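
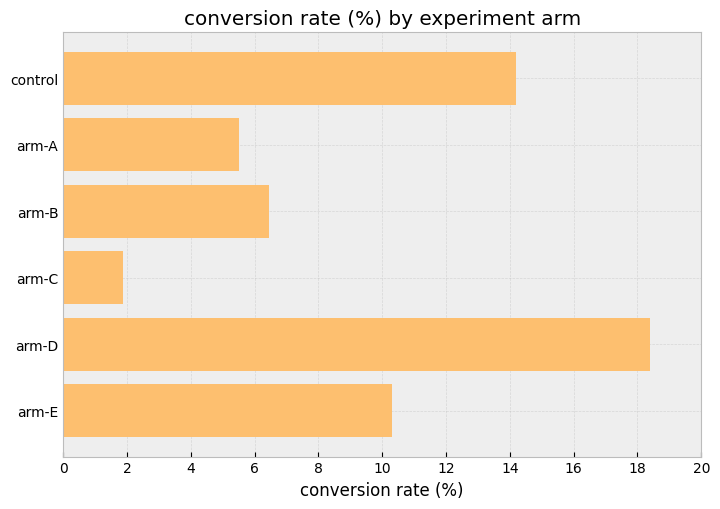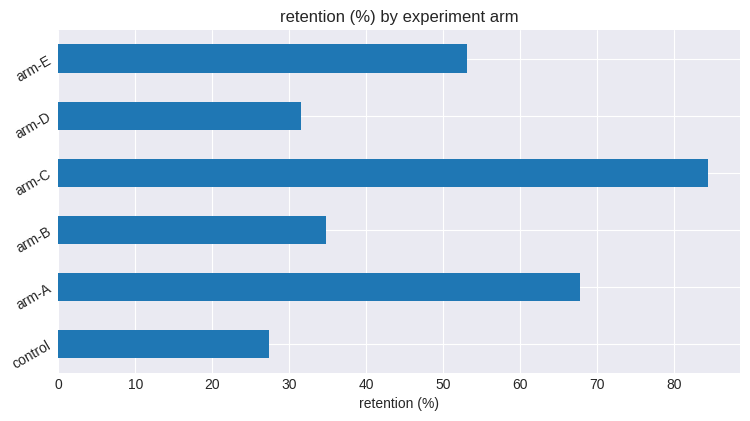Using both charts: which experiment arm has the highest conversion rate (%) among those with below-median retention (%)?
arm-D

Chart 2 median retention (%) ≈ 40; below-median experiment arms: control, arm-B, arm-D. Among those, arm-D has the highest conversion rate (%) (≈ 18).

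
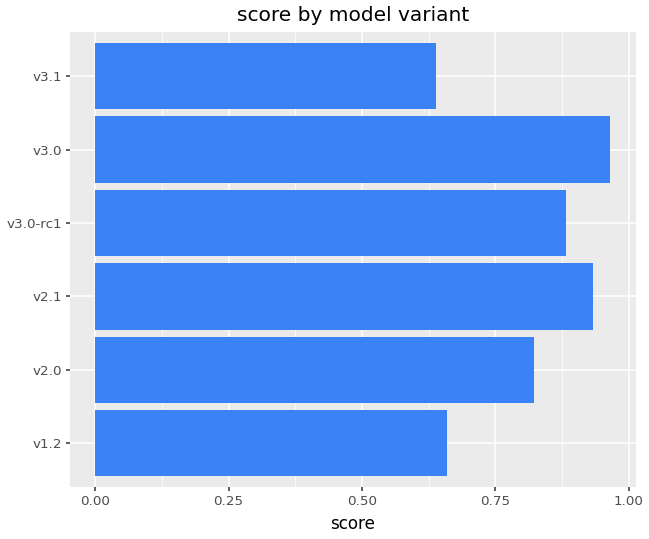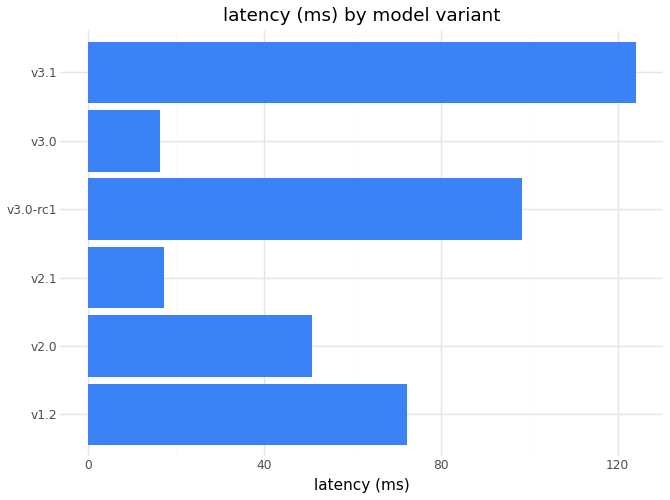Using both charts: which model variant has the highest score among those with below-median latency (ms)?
Chart 2 median latency (ms) ≈ 60; below-median model variants: v2.0, v2.1, v3.0. Among those, v3.0 has the highest score (≈ 1).

v3.0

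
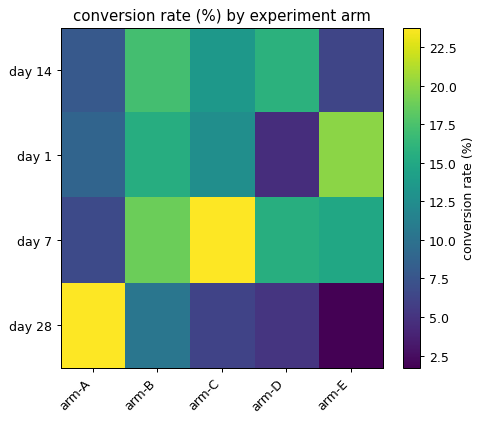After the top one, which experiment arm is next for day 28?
arm-B

Top 3 for day 28: arm-A ≈ 24, arm-B ≈ 10, arm-C ≈ 6.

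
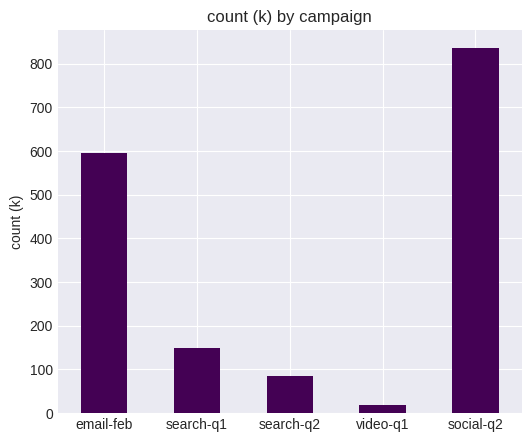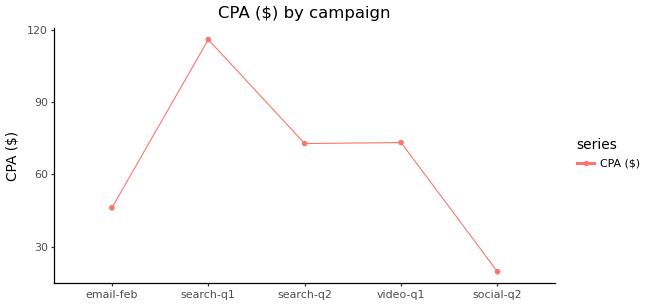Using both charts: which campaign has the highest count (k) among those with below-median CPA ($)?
Chart 2 median CPA ($) ≈ 80; below-median campaigns: email-feb, social-q2. Among those, social-q2 has the highest count (k) (≈ 800).

social-q2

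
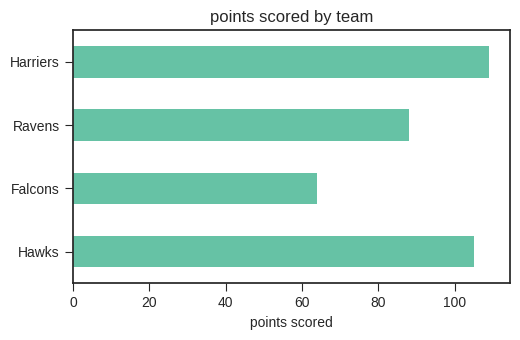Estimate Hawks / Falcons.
Hawks ≈ 100, Falcons ≈ 60; 100/60 ≈ 1.67.

≈ 1.67×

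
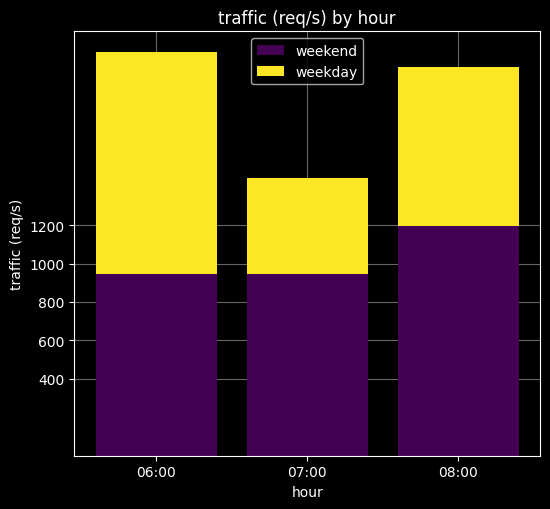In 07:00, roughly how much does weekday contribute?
≈ 400

weekday top ≈ 1400, bottom ≈ 1000; segment ≈ 400.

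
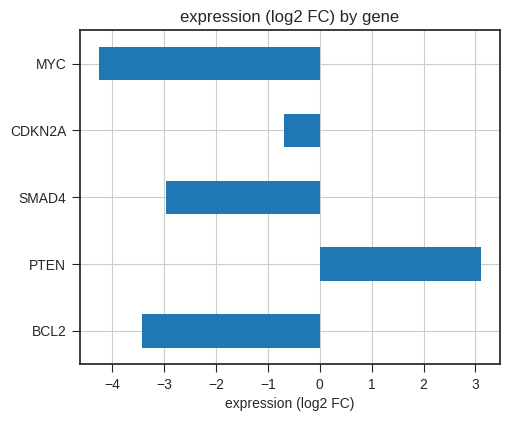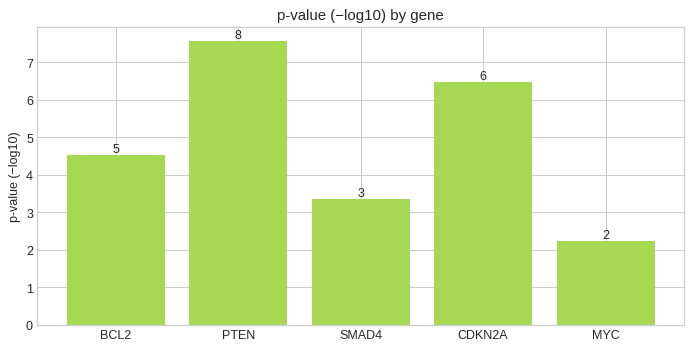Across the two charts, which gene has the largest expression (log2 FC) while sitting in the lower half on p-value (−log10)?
SMAD4

Chart 2 median p-value (−log10) ≈ 5; below-median genes: SMAD4, MYC. Among those, SMAD4 has the highest expression (log2 FC) (≈ -3).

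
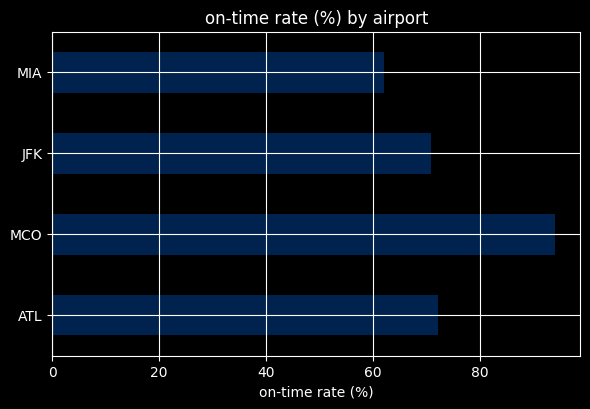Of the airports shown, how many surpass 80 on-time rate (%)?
Above 80: MCO.

1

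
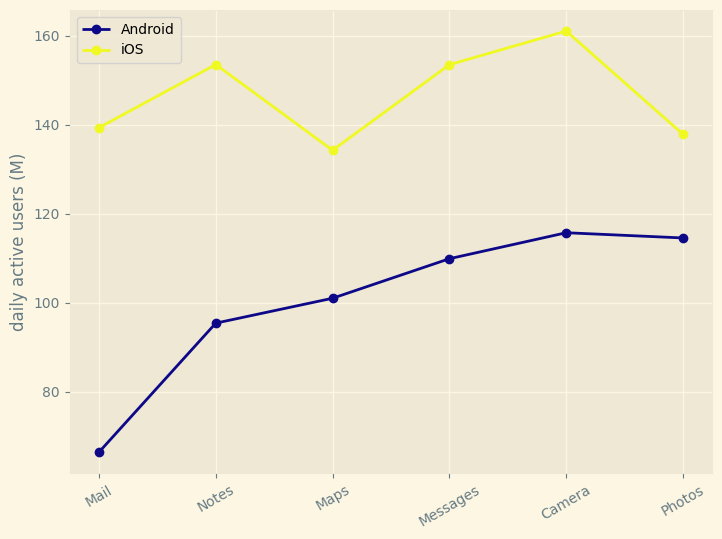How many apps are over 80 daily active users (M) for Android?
5

Above 80: Notes, Maps, Messages, Camera, Photos.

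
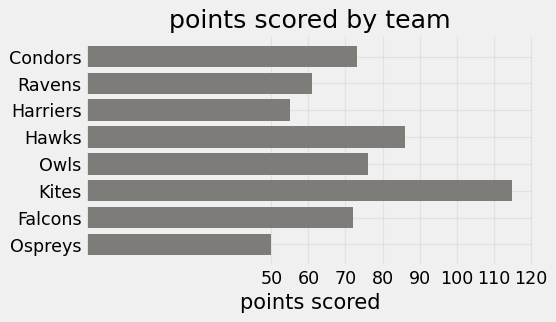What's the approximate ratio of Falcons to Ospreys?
Falcons ≈ 70, Ospreys ≈ 50; 70/50 ≈ 1.4.

≈ 1.4×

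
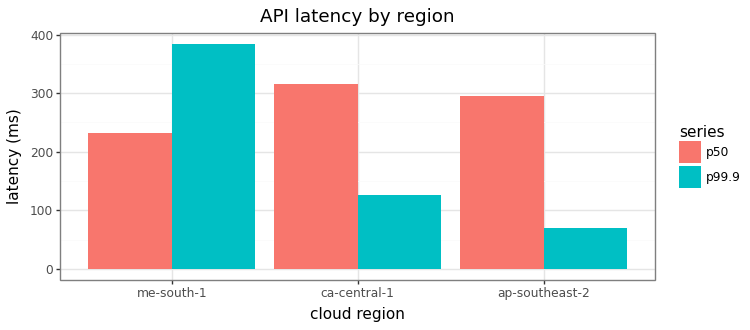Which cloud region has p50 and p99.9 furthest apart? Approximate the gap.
ap-southeast-2: p50 ≈ 300, p99.9 ≈ 50 → gap ≈ 250. Next-largest (ca-central-1) is only ≈ 150.

ap-southeast-2, ≈ 250 ms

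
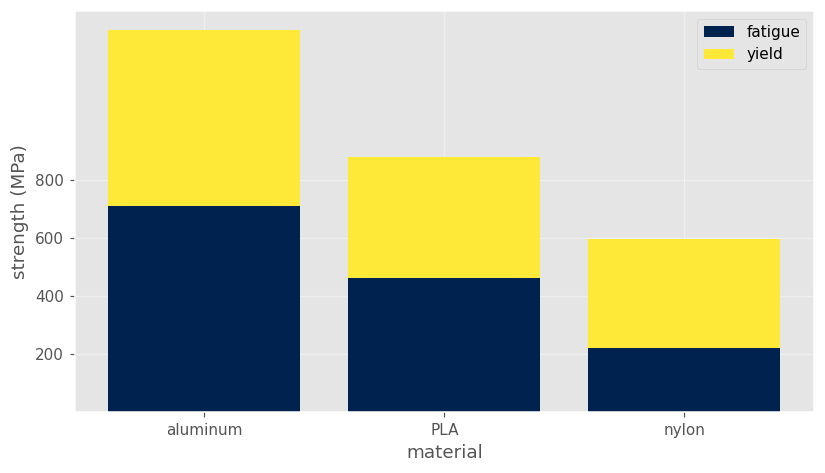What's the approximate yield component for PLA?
yield top ≈ 800, bottom ≈ 400; segment ≈ 400.

≈ 400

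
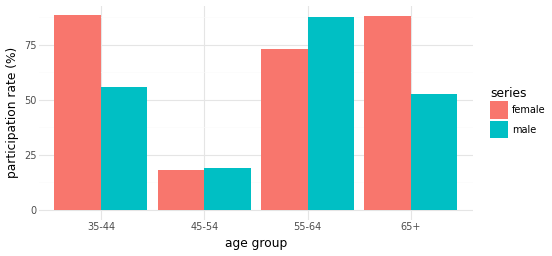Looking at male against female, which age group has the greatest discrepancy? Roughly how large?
65+, ≈ 40 %

65+: male ≈ 50, female ≈ 90 → gap ≈ 40. Next-largest (35-44) is only ≈ 30.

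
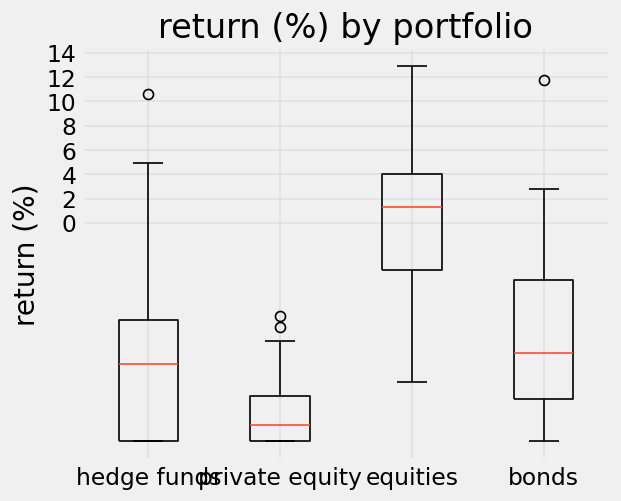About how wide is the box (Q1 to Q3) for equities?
Q3 ≈ 4, Q1 ≈ -4; IQR ≈ 8.

≈ 8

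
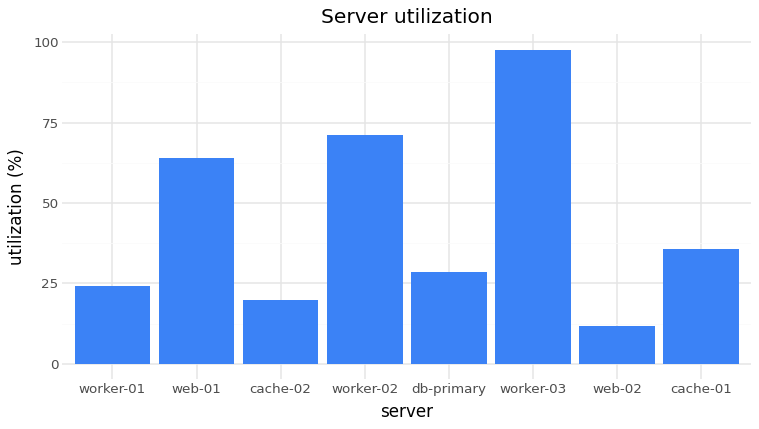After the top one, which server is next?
Top 3: worker-03 ≈ 100, worker-02 ≈ 70, web-01 ≈ 60.

worker-02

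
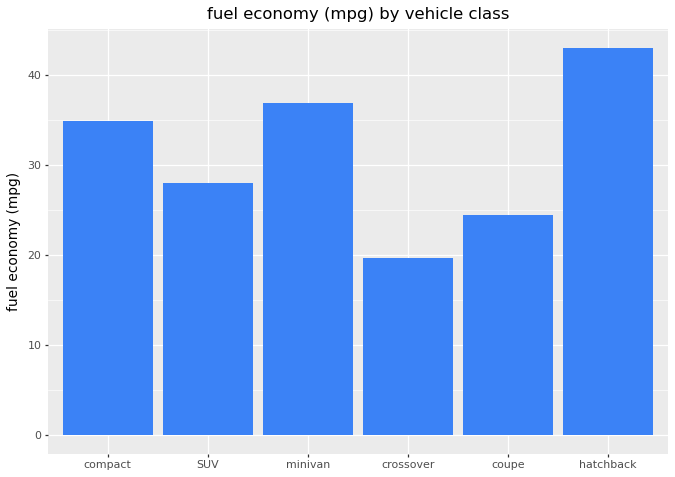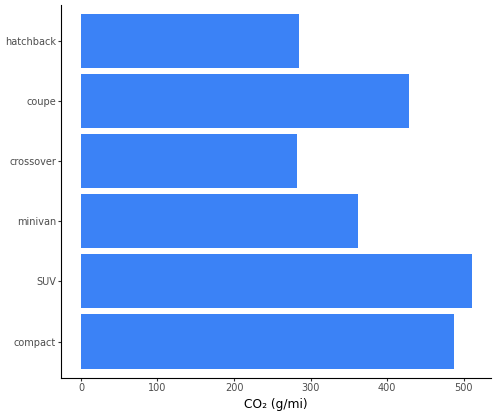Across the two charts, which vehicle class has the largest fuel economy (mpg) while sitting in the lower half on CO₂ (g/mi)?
Chart 2 median CO₂ (g/mi) ≈ 400; below-median vehicle classes: minivan, crossover, hatchback. Among those, hatchback has the highest fuel economy (mpg) (≈ 45).

hatchback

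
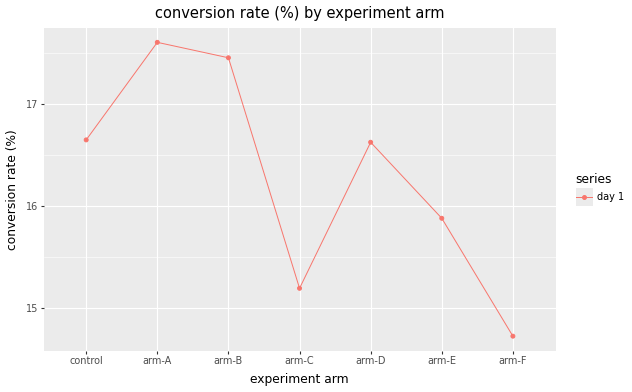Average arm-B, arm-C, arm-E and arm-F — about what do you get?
(17.5 + 15.0 + 16.0 + 14.5) / 4 ≈ 15.75.

≈ 15.75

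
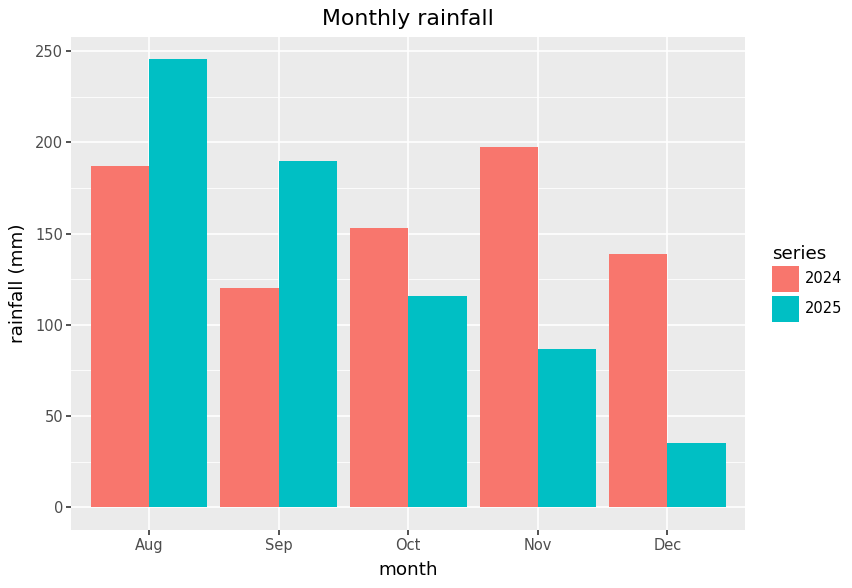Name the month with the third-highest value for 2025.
Top 4 for 2025: Aug ≈ 250, Sep ≈ 200, Oct ≈ 125, Nov ≈ 75.

Oct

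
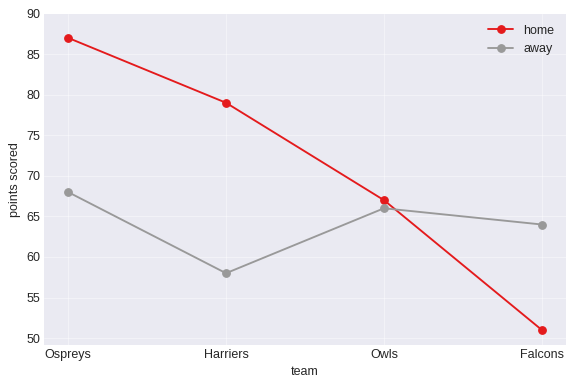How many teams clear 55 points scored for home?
3

Above 55: Ospreys, Harriers, Owls.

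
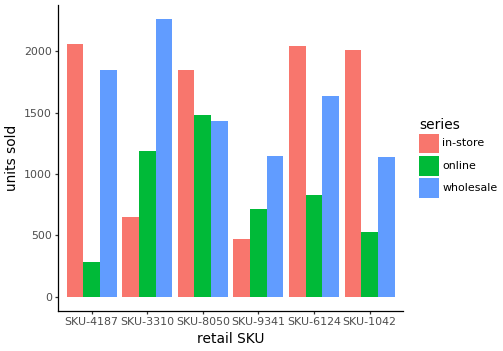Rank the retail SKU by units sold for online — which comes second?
Top 3 for online: SKU-8050 ≈ 1400, SKU-3310 ≈ 1200, SKU-6124 ≈ 800.

SKU-3310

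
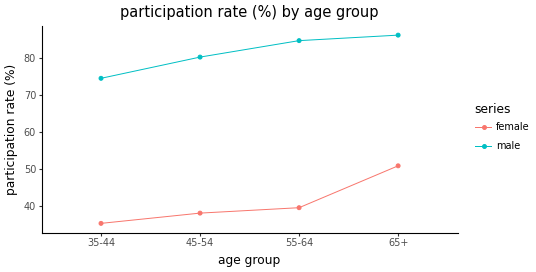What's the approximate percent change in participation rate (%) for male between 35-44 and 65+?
≈ +13.3%

35-44 ≈ 75, 65+ ≈ 85; (85 − 75) / 75 ≈ +13.3%.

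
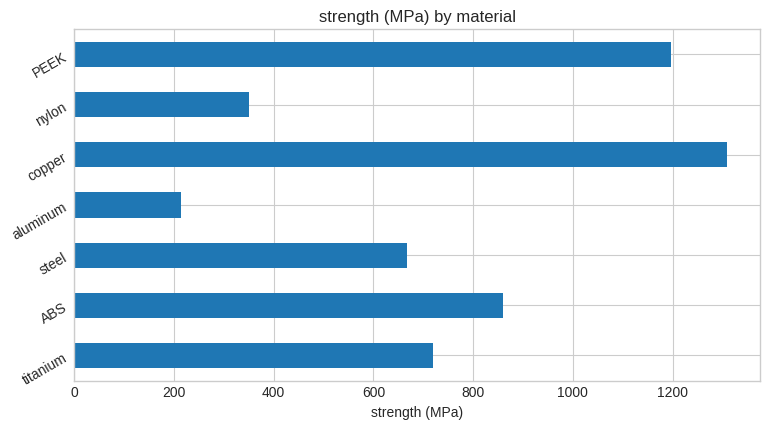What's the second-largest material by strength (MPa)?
PEEK

Top 3: copper ≈ 1400, PEEK ≈ 1200, ABS ≈ 800.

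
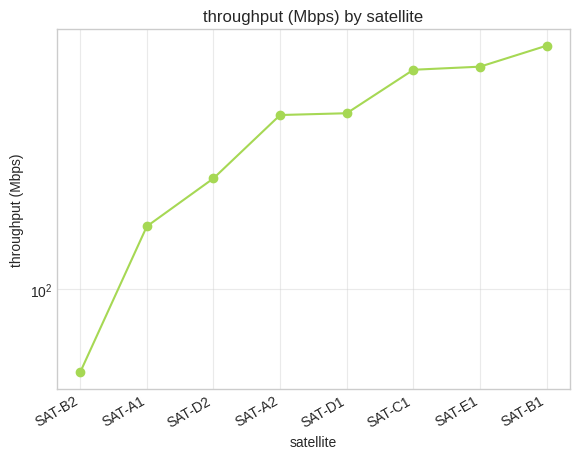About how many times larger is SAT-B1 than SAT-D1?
≈ 1.71×

SAT-B1 ≈ 600, SAT-D1 ≈ 350; 600/350 ≈ 1.71.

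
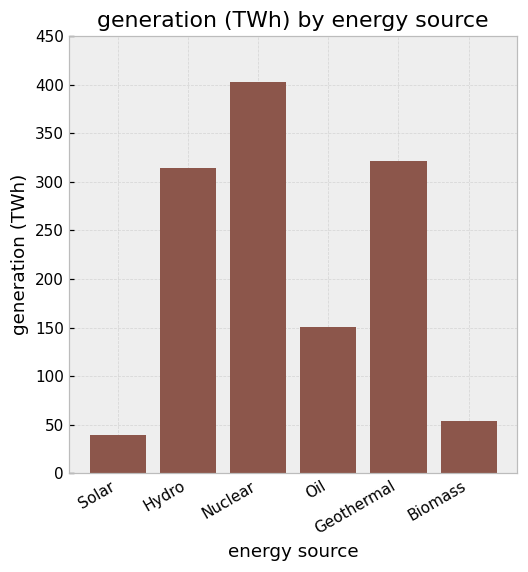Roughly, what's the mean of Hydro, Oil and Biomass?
≈ 167

(300 + 150 + 50) / 3 ≈ 167.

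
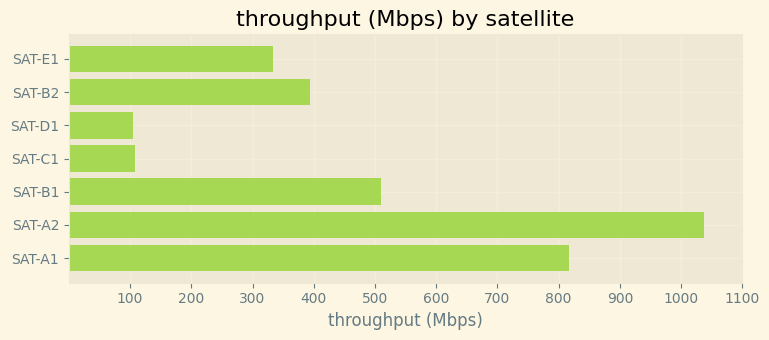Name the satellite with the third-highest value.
SAT-B1

Top 4: SAT-A2 ≈ 1000, SAT-A1 ≈ 800, SAT-B1 ≈ 500, SAT-B2 ≈ 400.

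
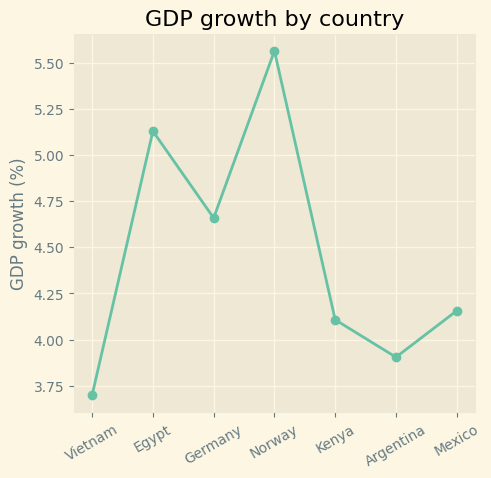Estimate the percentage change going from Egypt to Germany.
Egypt ≈ 5.2, Germany ≈ 4.6; (4.6 − 5.2) / 5.2 ≈ -11.5%.

≈ -11.5%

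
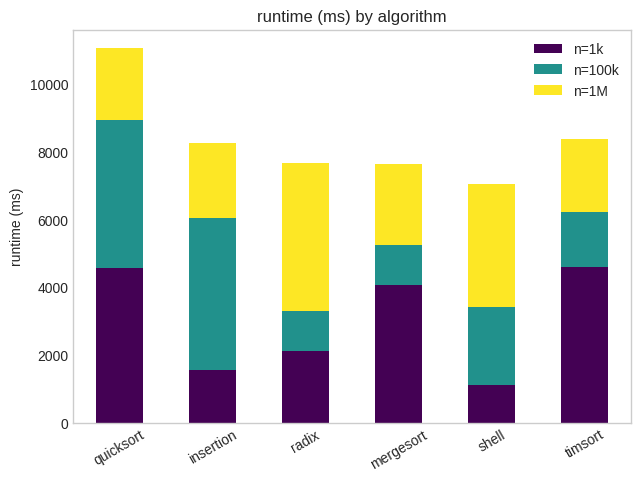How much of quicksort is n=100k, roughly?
n=100k top ≈ 9000, bottom ≈ 5000; segment ≈ 4000.

≈ 4000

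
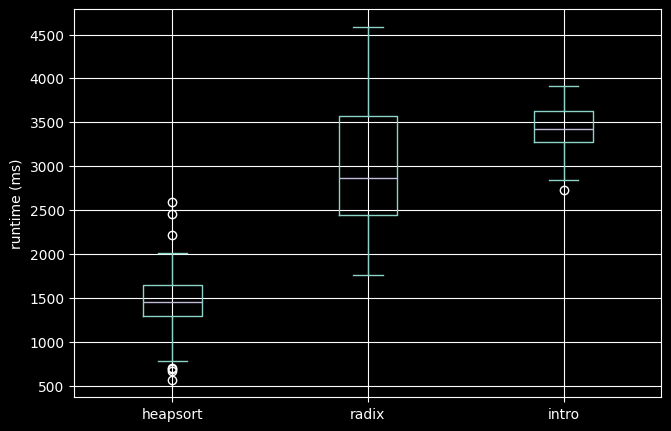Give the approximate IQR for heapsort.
≈ 400

Q3 ≈ 1600, Q1 ≈ 1200; IQR ≈ 400.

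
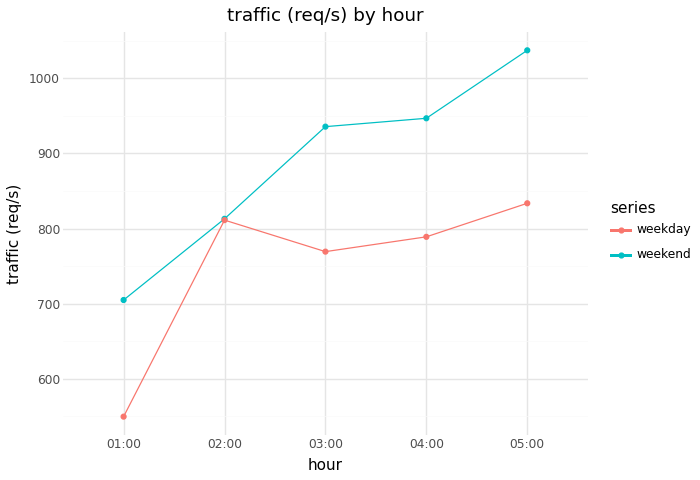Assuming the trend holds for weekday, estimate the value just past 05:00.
Last three: 750, 800, 850 → slope ≈ 50/step → next ≈ 900.

≈ 900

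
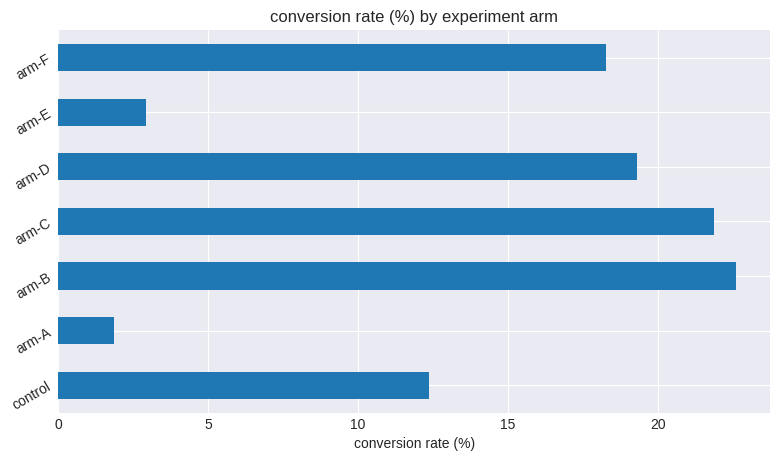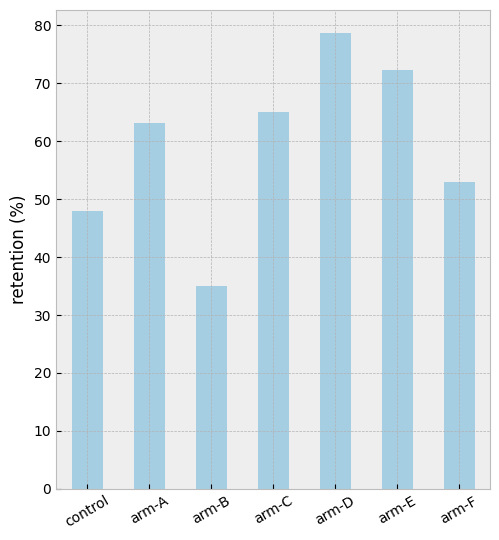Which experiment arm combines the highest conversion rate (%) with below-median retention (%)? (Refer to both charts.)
arm-B

Chart 2 median retention (%) ≈ 60; below-median experiment arms: control, arm-B, arm-F. Among those, arm-B has the highest conversion rate (%) (≈ 25).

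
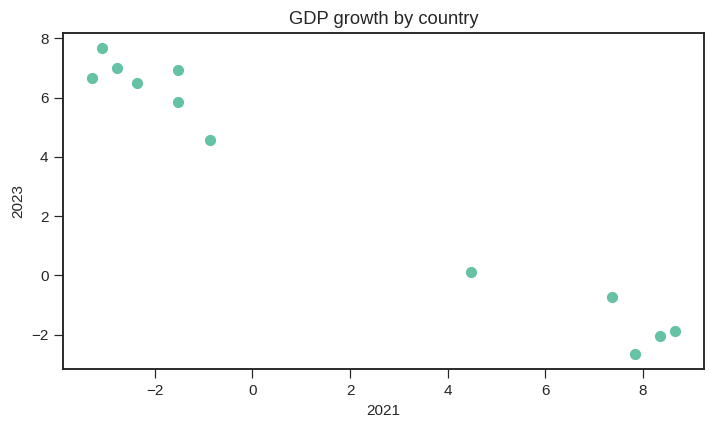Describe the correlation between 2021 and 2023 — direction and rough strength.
Points are negatively correlated; strong (|r| ≈ 1.0).

negative, strong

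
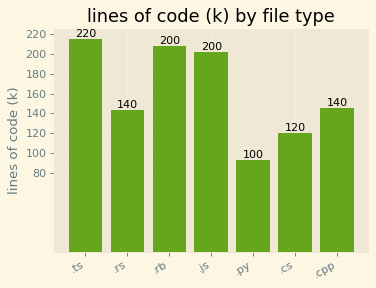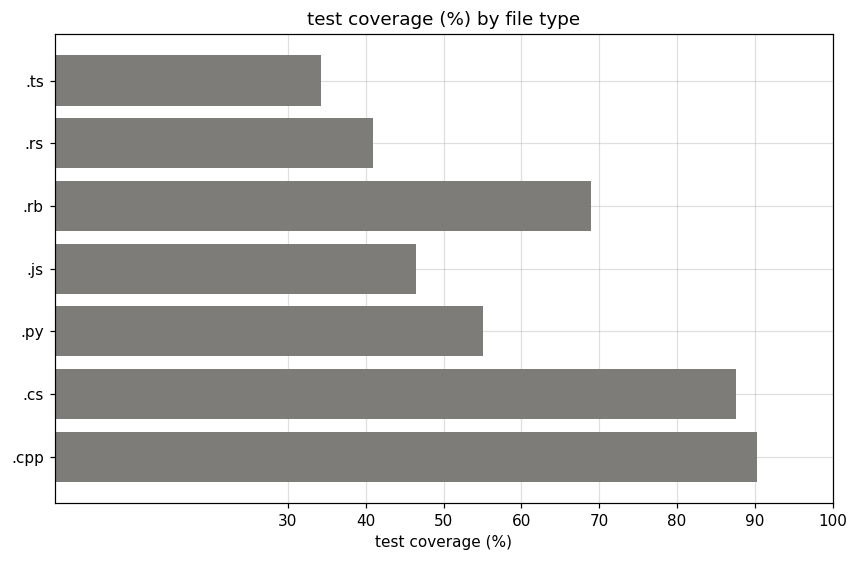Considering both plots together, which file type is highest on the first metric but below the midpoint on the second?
Chart 2 median test coverage (%) ≈ 60; below-median file types: .ts, .rs, .js. Among those, .ts has the highest lines of code (k) (≈ 220).

.ts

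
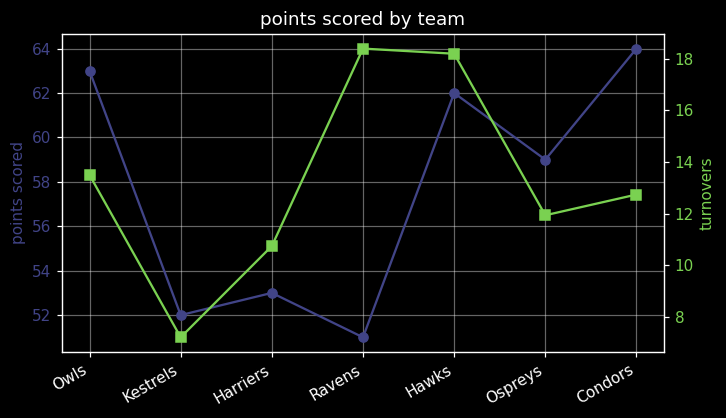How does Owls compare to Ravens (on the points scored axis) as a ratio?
Owls ≈ 64, Ravens ≈ 52; 64/52 ≈ 1.23.

≈ 1.23×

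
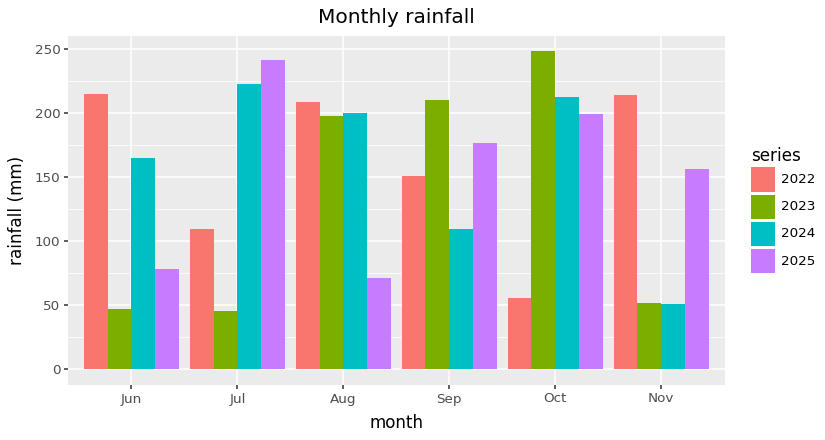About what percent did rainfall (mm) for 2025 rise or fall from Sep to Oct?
Sep ≈ 175, Oct ≈ 200; (200 − 175) / 175 ≈ +14.3%.

≈ +14.3%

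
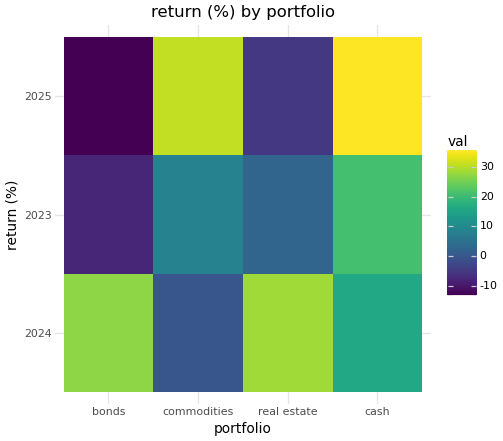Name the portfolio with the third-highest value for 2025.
real estate

Top 4 for 2025: cash ≈ 35, commodities ≈ 30, real estate ≈ -5, bonds ≈ -15.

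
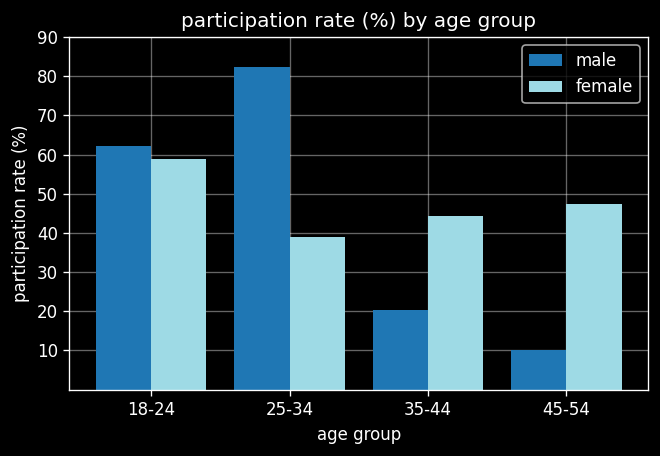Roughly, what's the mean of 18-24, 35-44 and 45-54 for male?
≈ 30

(60 + 20 + 10) / 3 ≈ 30.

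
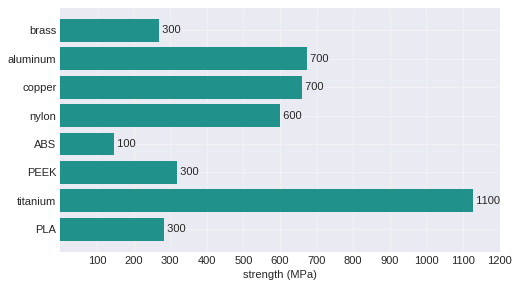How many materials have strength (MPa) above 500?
4

Above 500: aluminum, copper, nylon, titanium.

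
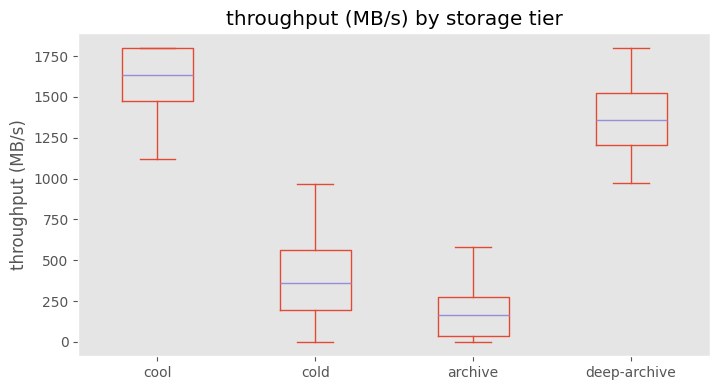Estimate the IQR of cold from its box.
≈ 400

Q3 ≈ 600, Q1 ≈ 200; IQR ≈ 400.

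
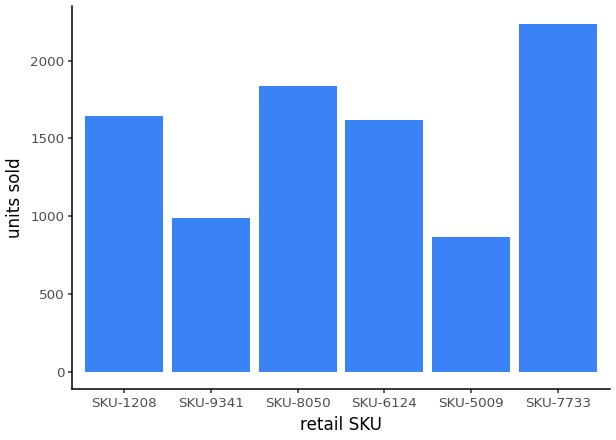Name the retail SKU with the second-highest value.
Top 3: SKU-7733 ≈ 2200, SKU-8050 ≈ 1800, SKU-1208 ≈ 1600.

SKU-8050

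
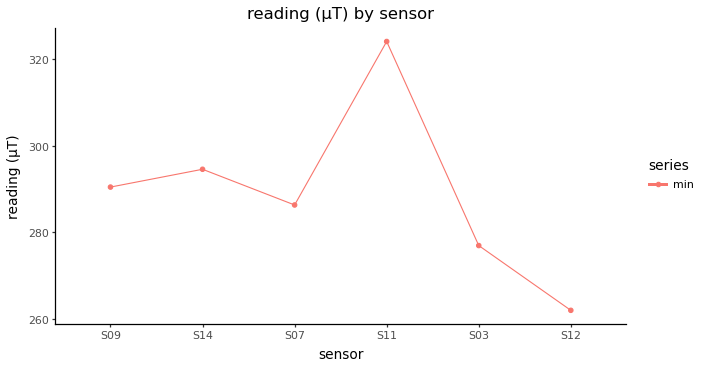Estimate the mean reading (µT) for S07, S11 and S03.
(290 + 320 + 280) / 3 ≈ 297.

≈ 297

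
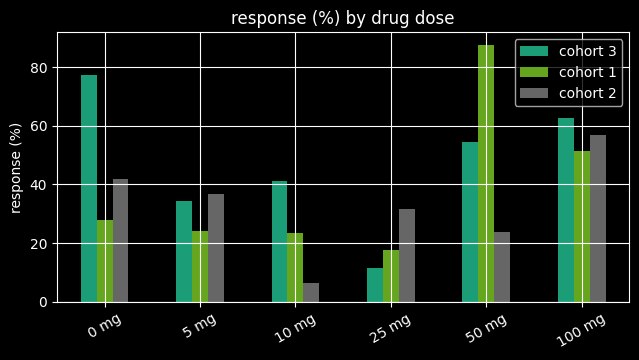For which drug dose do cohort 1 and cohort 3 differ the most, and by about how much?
0 mg, ≈ 50 %

0 mg: cohort 1 ≈ 30, cohort 3 ≈ 80 → gap ≈ 50. Next-largest (50 mg) is only ≈ 40.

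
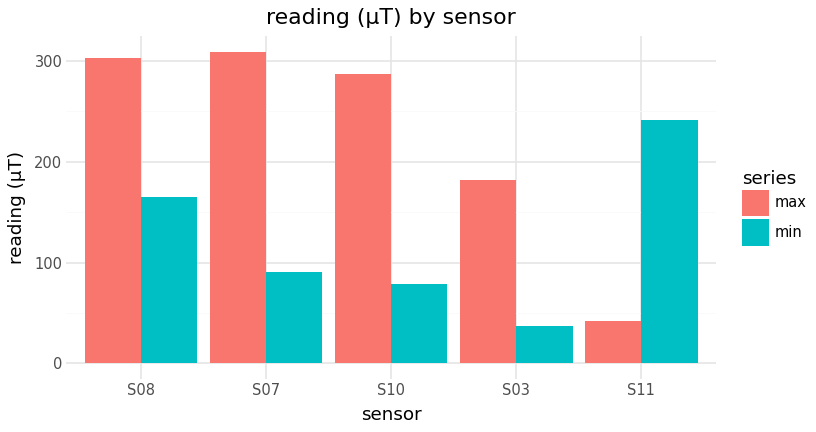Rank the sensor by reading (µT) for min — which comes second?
S08

Top 3 for min: S11 ≈ 250, S08 ≈ 150, S07 ≈ 100.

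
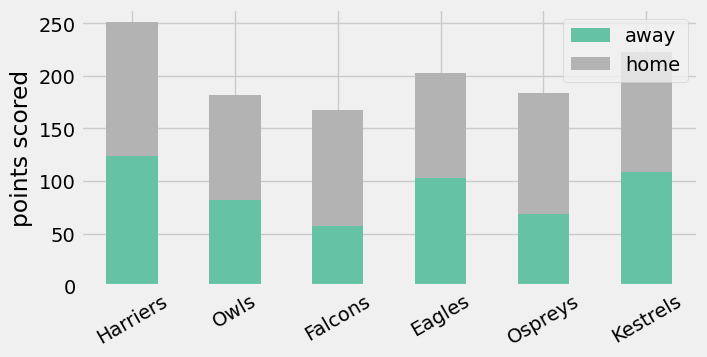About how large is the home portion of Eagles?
≈ 100

home top ≈ 200, bottom ≈ 100; segment ≈ 100.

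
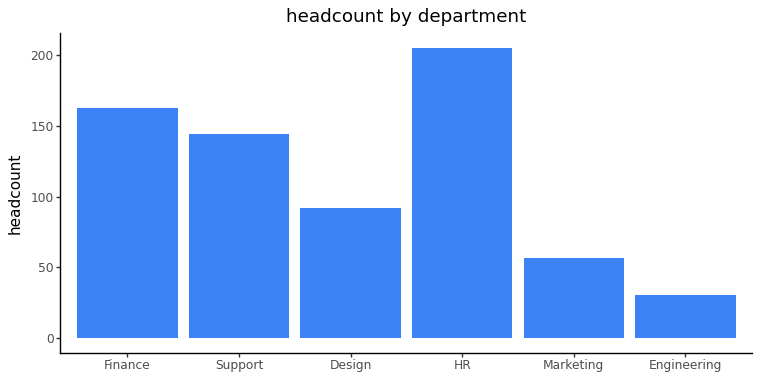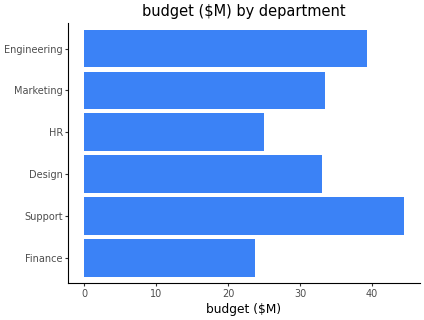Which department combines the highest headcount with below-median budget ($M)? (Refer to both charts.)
Chart 2 median budget ($M) ≈ 35; below-median departments: Finance, Design, HR. Among those, HR has the highest headcount (≈ 200).

HR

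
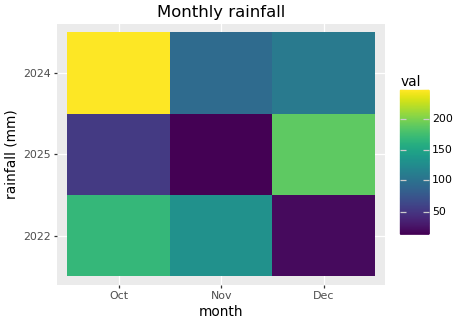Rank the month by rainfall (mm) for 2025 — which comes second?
Oct

Top 3 for 2025: Dec ≈ 200, Oct ≈ 60, Nov ≈ 20.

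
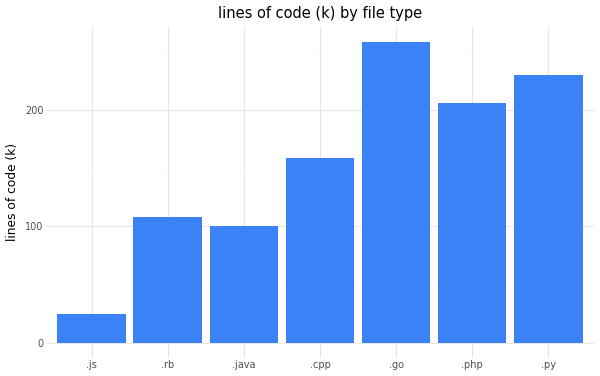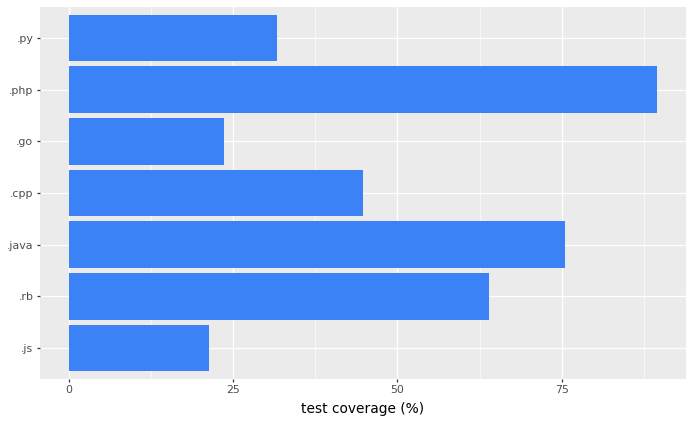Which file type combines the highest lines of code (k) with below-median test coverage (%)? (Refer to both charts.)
.go

Chart 2 median test coverage (%) ≈ 40; below-median file types: .js, .go, .py. Among those, .go has the highest lines of code (k) (≈ 250).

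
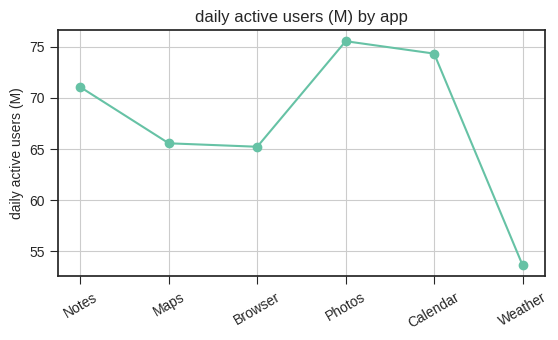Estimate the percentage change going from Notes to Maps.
Notes ≈ 72, Maps ≈ 66; (66 − 72) / 72 ≈ -8.3%.

≈ -8.3%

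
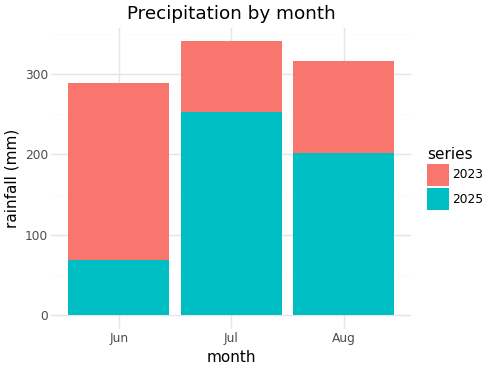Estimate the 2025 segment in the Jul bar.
≈ 250

2025 top ≈ 250, bottom ≈ 0; segment ≈ 250.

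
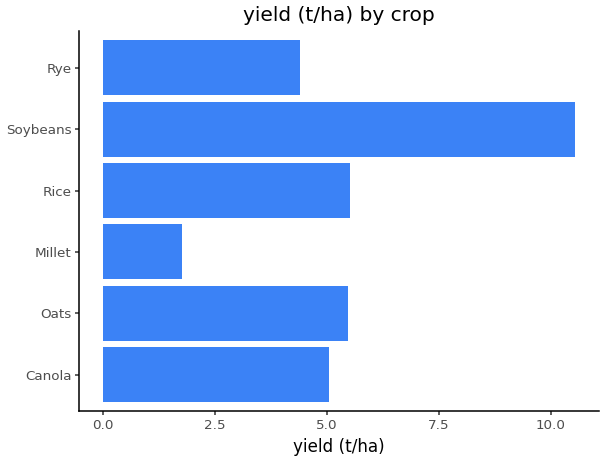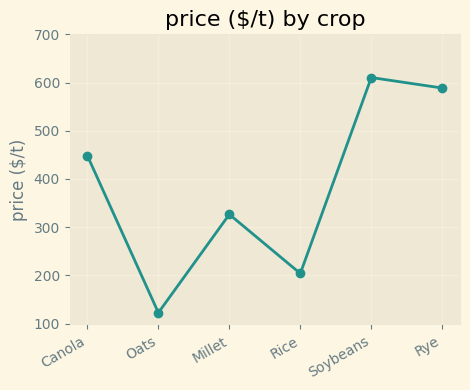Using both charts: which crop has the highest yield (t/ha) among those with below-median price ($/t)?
Rice

Chart 2 median price ($/t) ≈ 400; below-median crops: Oats, Millet, Rice. Among those, Rice has the highest yield (t/ha) (≈ 6).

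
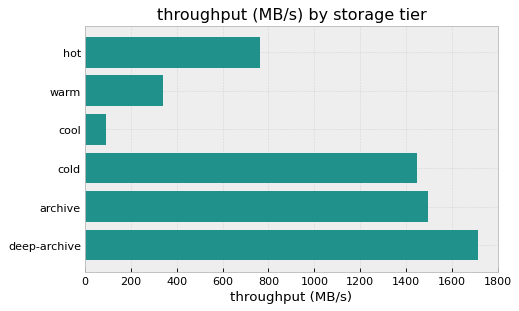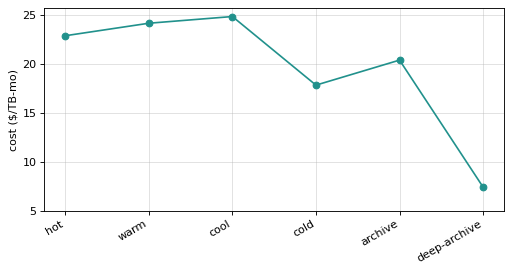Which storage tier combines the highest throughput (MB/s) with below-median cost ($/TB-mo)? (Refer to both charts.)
deep-archive

Chart 2 median cost ($/TB-mo) ≈ 20; below-median storage tiers: cold, archive, deep-archive. Among those, deep-archive has the highest throughput (MB/s) (≈ 1800).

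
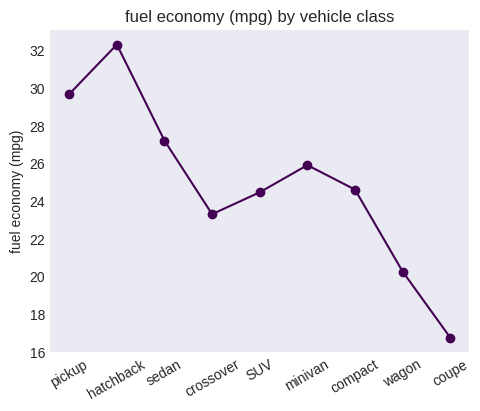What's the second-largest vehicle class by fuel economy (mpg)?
pickup

Top 3: hatchback ≈ 32, pickup ≈ 30, sedan ≈ 28.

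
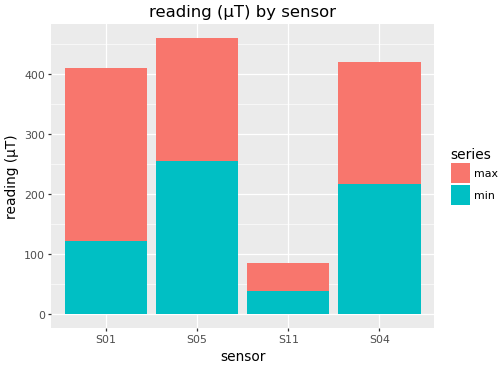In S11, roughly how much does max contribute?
≈ 50

max top ≈ 100, bottom ≈ 50; segment ≈ 50.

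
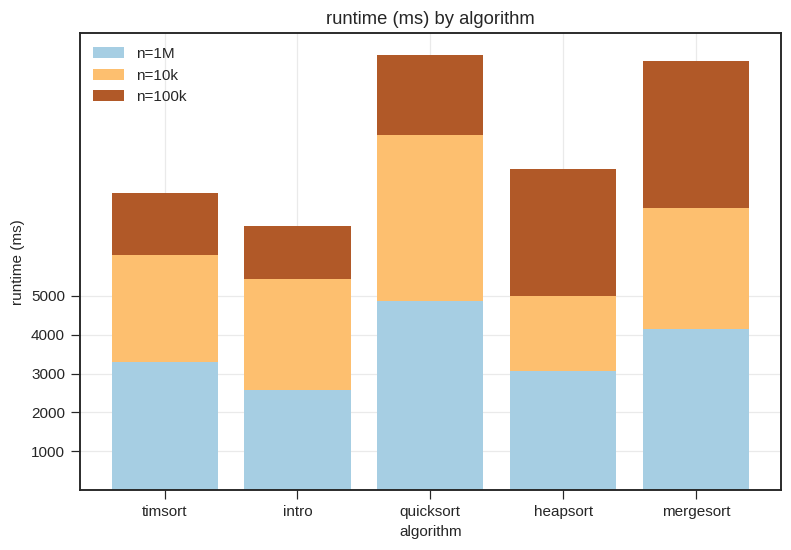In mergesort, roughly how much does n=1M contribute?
n=1M top ≈ 4000, bottom ≈ 0; segment ≈ 4000.

≈ 4000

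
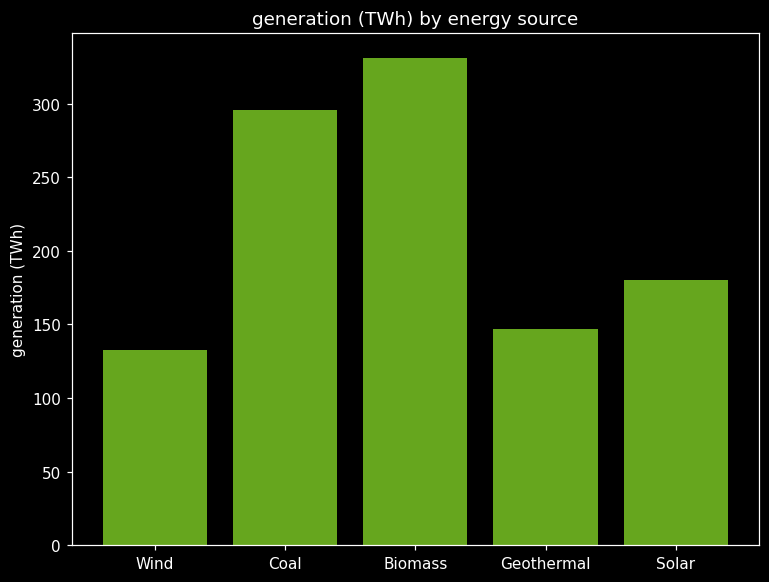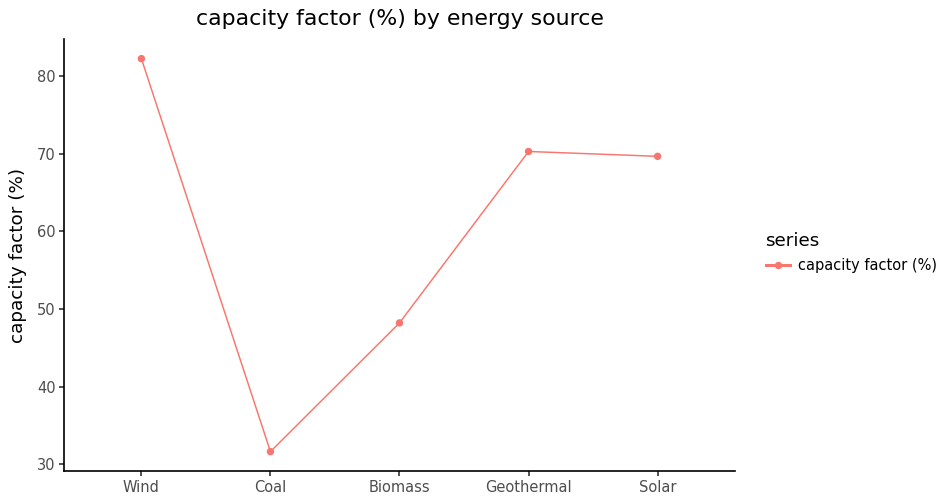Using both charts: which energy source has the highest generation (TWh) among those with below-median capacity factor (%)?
Biomass

Chart 2 median capacity factor (%) ≈ 70; below-median energy sources: Coal, Biomass. Among those, Biomass has the highest generation (TWh) (≈ 350).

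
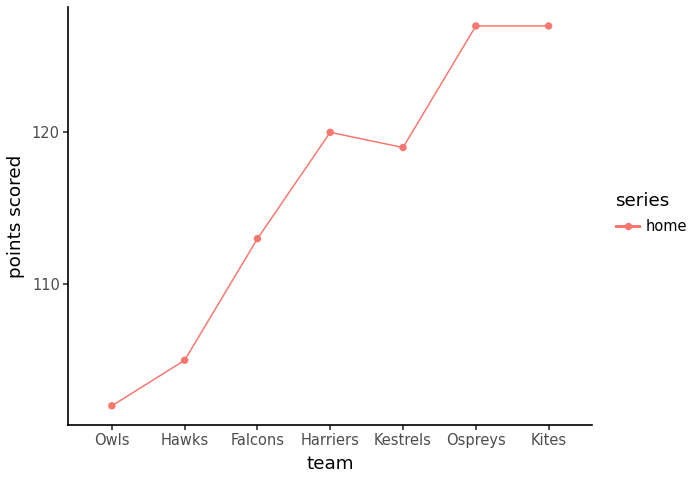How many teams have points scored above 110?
Above 110: Falcons, Harriers, Kestrels, Ospreys, Kites.

5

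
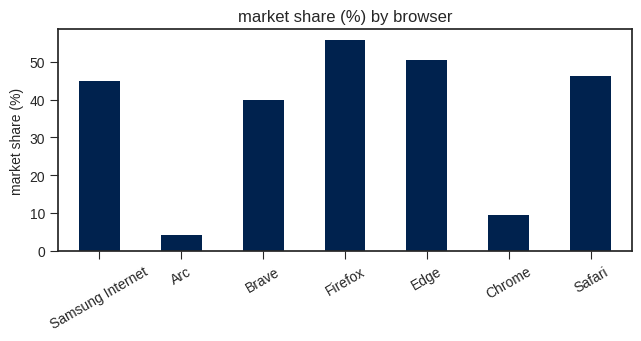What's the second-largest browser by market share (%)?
Top 3: Firefox ≈ 55, Edge ≈ 50, Safari ≈ 45.

Edge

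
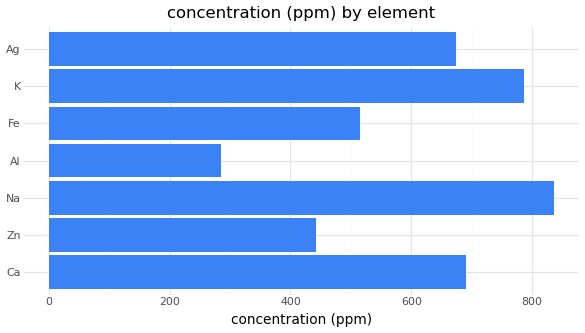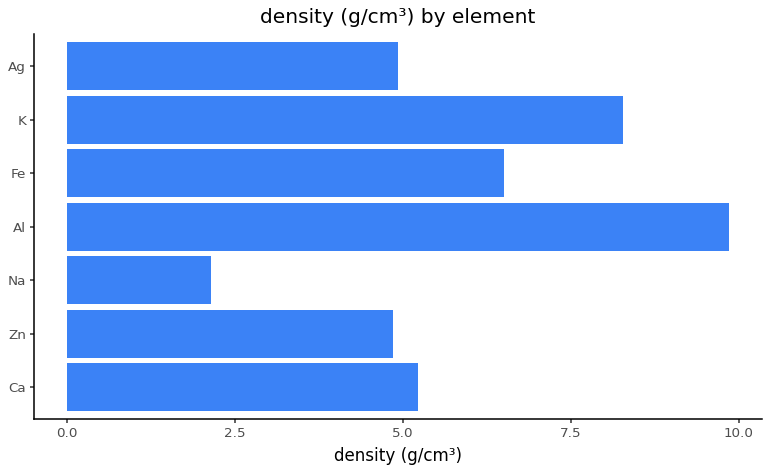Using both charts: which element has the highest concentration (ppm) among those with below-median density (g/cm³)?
Na

Chart 2 median density (g/cm³) ≈ 5; below-median elements: Zn, Na, Ag. Among those, Na has the highest concentration (ppm) (≈ 800).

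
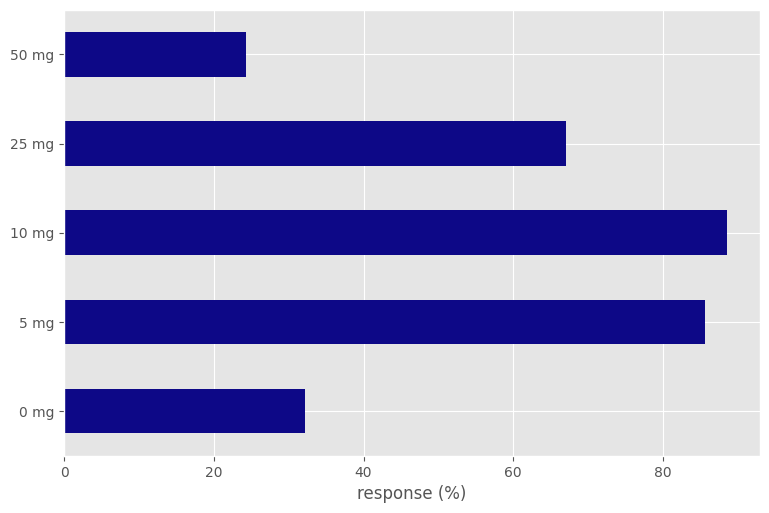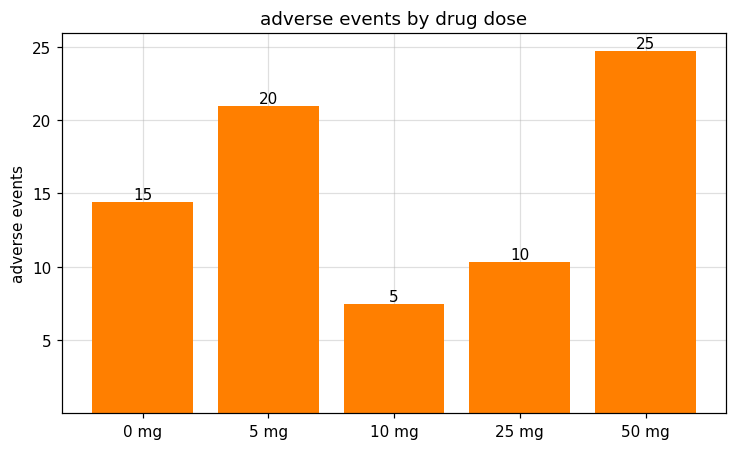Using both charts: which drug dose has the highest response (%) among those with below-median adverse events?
10 mg

Chart 2 median adverse events ≈ 15; below-median drug doses: 10 mg, 25 mg. Among those, 10 mg has the highest response (%) (≈ 90).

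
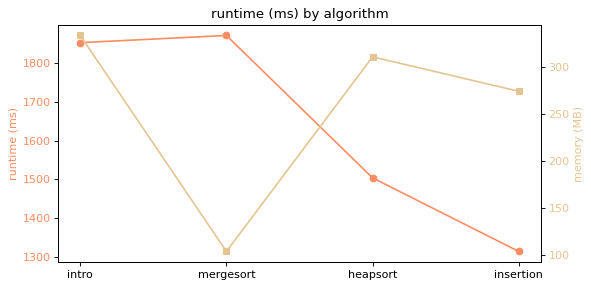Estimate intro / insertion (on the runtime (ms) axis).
intro ≈ 1850, insertion ≈ 1300; 1850/1300 ≈ 1.42.

≈ 1.42×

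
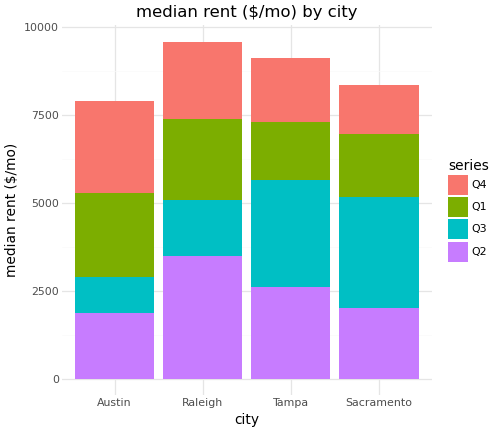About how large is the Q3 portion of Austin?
Q3 top ≈ 3000, bottom ≈ 2000; segment ≈ 1000.

≈ 1000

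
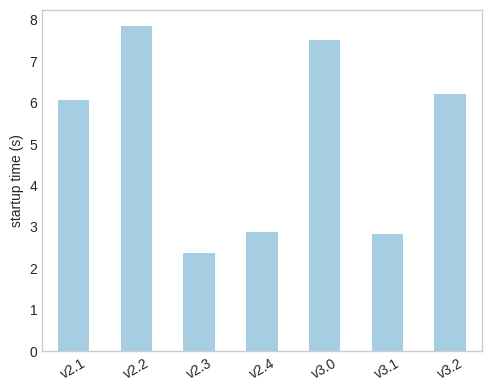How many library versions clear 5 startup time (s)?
Above 5: v2.1, v2.2, v3.0, v3.2.

4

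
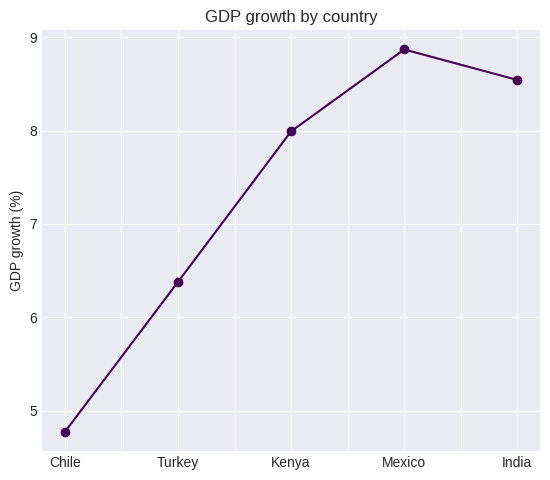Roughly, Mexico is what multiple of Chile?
Mexico ≈ 9.0, Chile ≈ 5.0; 9.0/5.0 ≈ 1.8.

≈ 1.8×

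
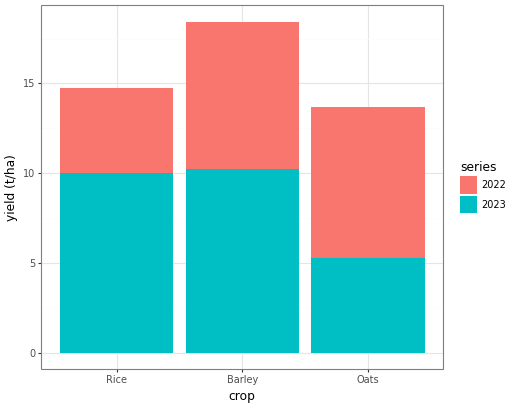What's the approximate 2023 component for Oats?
2023 top ≈ 6, bottom ≈ 0; segment ≈ 6.

≈ 6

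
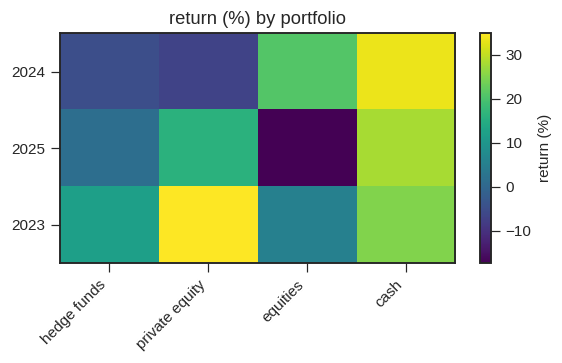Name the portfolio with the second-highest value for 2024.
Top 3 for 2024: cash ≈ 35, equities ≈ 20, hedge funds ≈ -5.

equities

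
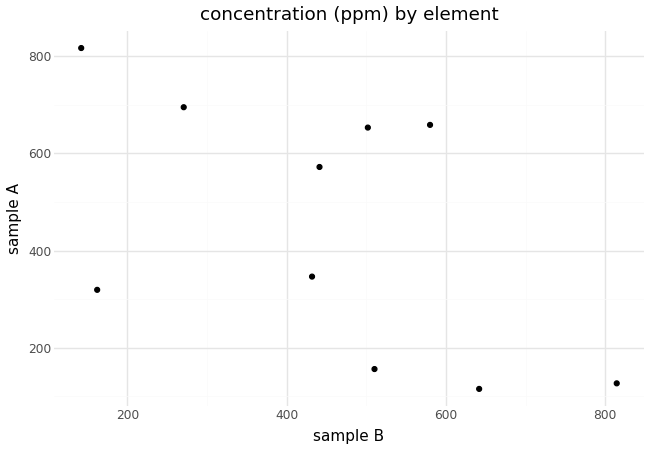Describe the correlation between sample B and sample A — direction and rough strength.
Points are negatively correlated; moderate (|r| ≈ 0.6).

negative, moderate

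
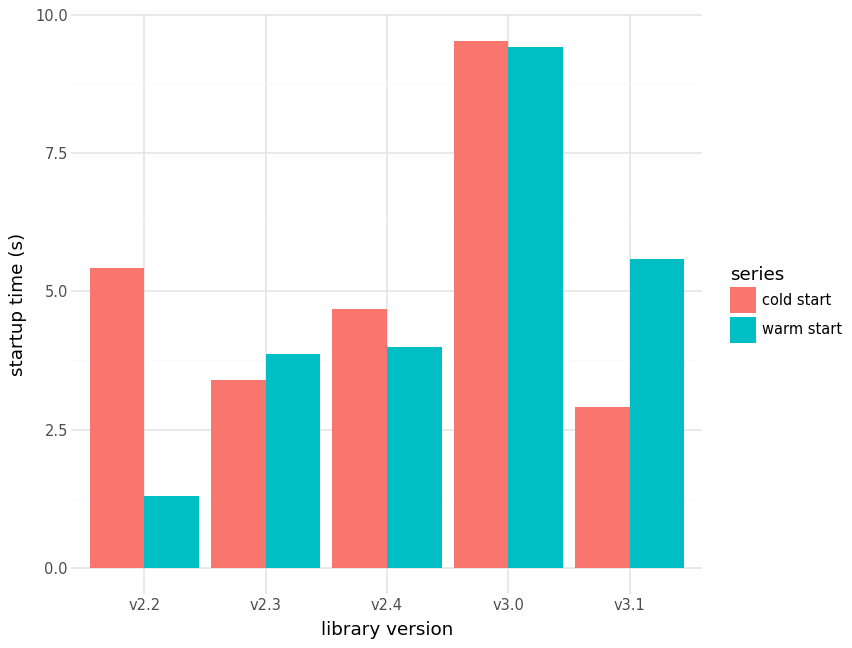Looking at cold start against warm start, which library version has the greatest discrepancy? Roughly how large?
v2.2: cold start ≈ 5, warm start ≈ 1 → gap ≈ 4. Next-largest (v3.1) is only ≈ 3.

v2.2, ≈ 4 s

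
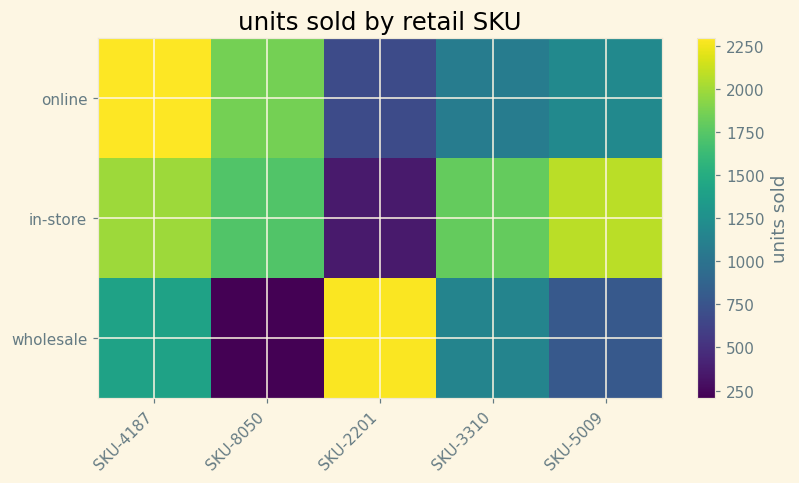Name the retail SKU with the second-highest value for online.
SKU-8050

Top 3 for online: SKU-4187 ≈ 2200, SKU-8050 ≈ 1800, SKU-5009 ≈ 1200.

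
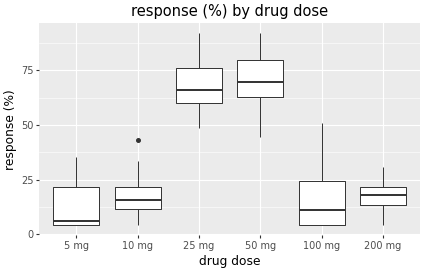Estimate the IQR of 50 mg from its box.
≈ 20

Q3 ≈ 80, Q1 ≈ 60; IQR ≈ 20.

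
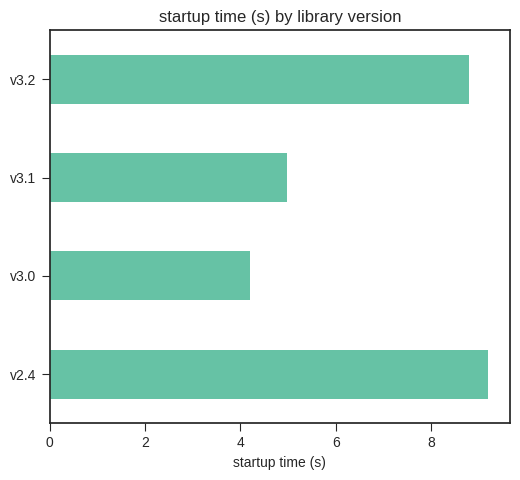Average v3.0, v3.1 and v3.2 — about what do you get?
(4 + 5 + 9) / 3 ≈ 6.

≈ 6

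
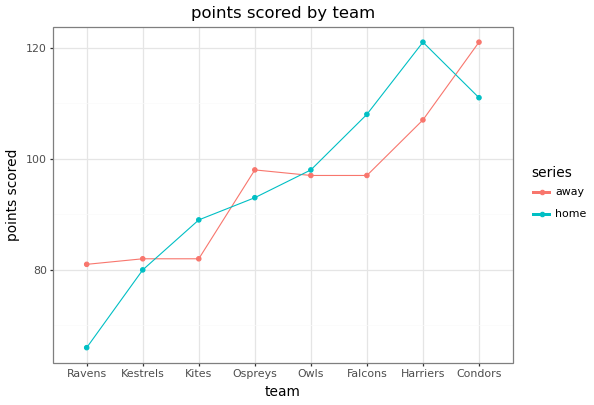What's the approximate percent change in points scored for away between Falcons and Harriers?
≈ +10.5%

Falcons ≈ 95, Harriers ≈ 105; (105 − 95) / 95 ≈ +10.5%.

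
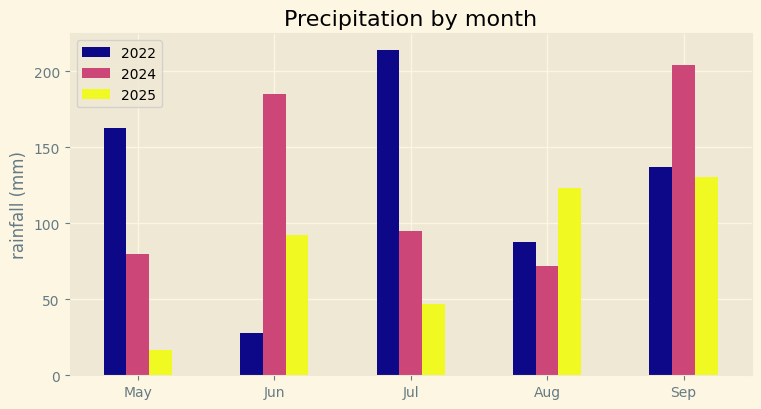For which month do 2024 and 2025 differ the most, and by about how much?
Jun: 2024 ≈ 180, 2025 ≈ 100 → gap ≈ 80. Next-largest (Sep) is only ≈ 60.

Jun, ≈ 80 mm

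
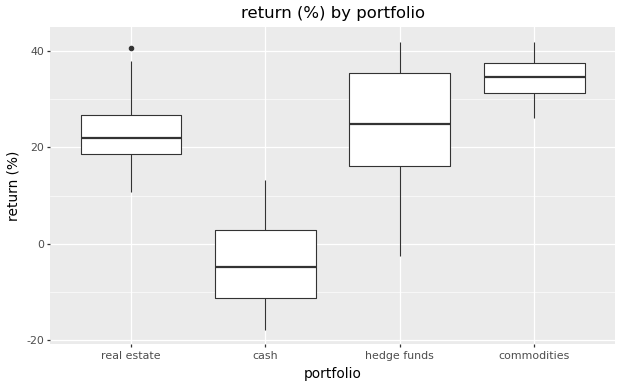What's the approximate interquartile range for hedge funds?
Q3 ≈ 35, Q1 ≈ 15; IQR ≈ 20.

≈ 20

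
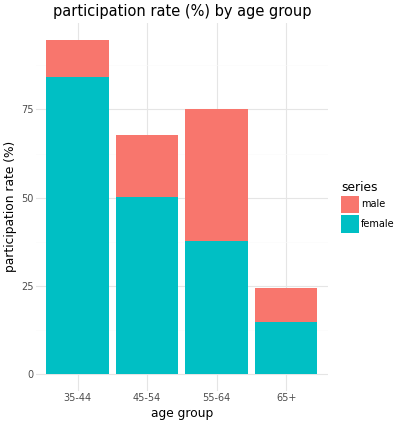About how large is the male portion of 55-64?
male top ≈ 80, bottom ≈ 40; segment ≈ 40.

≈ 40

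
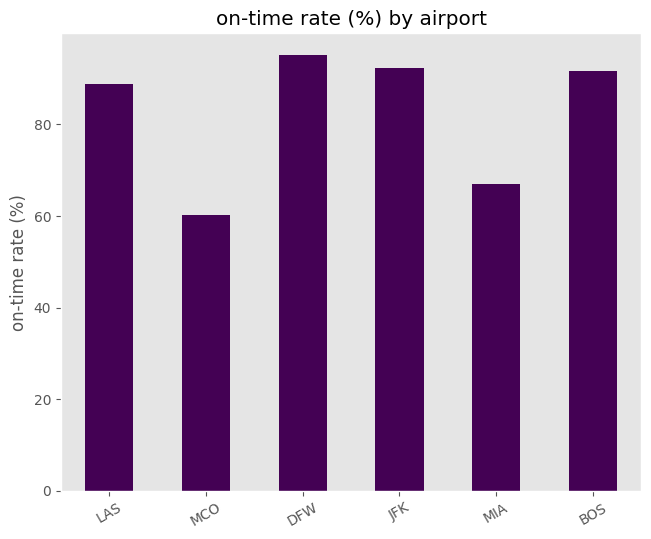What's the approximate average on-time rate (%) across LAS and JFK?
≈ 90

(90 + 90) / 2 ≈ 90.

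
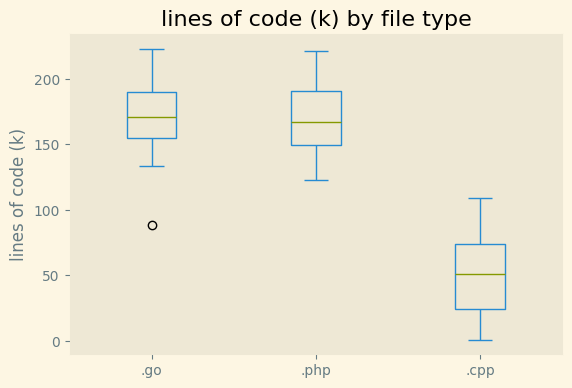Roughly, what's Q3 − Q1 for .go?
≈ 40

Q3 ≈ 190, Q1 ≈ 150; IQR ≈ 40.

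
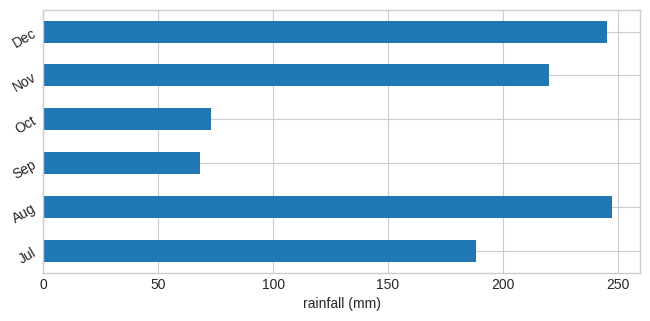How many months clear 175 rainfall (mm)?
Above 175: Jul, Aug, Nov, Dec.

4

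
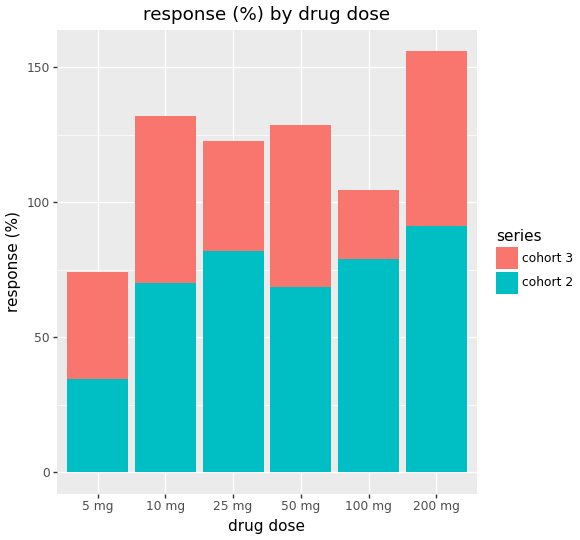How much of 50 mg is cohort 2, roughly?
cohort 2 top ≈ 60, bottom ≈ 0; segment ≈ 60.

≈ 60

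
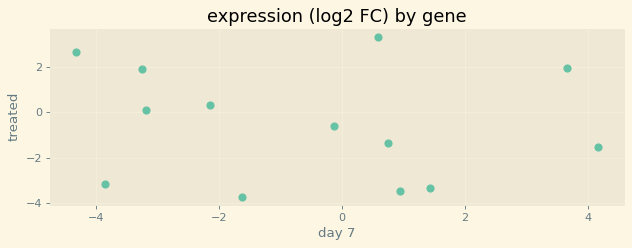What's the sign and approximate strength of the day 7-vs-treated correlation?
Points are roughly uncorrelated; weak (|r| ≈ 0.1).

no clear correlation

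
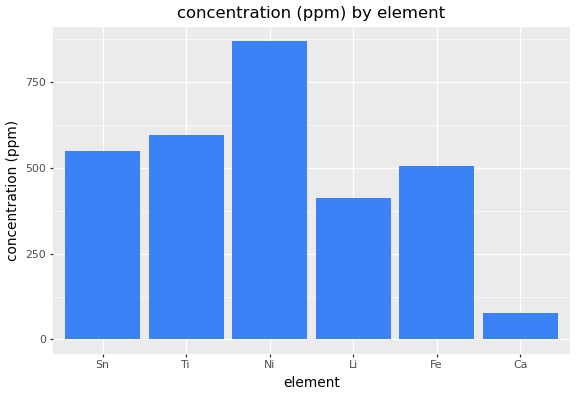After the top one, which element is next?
Ti

Top 3: Ni ≈ 900, Ti ≈ 600, Sn ≈ 500.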